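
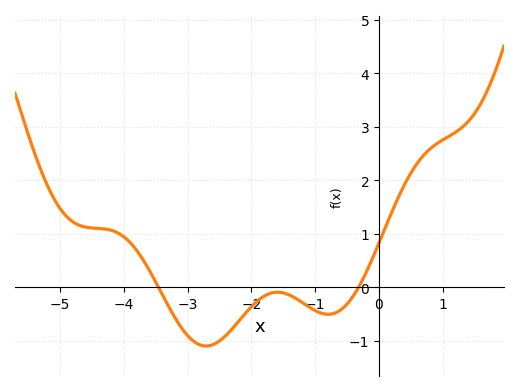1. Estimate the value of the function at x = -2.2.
-0.629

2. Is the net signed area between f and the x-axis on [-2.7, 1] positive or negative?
positive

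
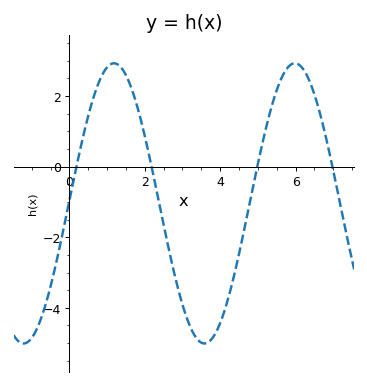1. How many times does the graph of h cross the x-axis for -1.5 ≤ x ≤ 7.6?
4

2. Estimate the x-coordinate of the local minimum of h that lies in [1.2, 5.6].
3.58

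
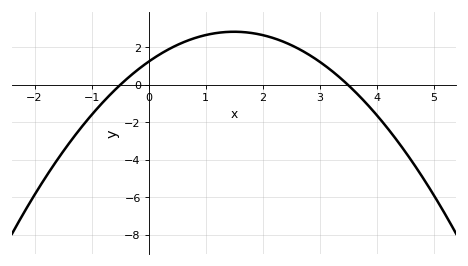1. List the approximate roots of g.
-0.6, 3.4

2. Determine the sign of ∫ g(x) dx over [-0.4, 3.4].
positive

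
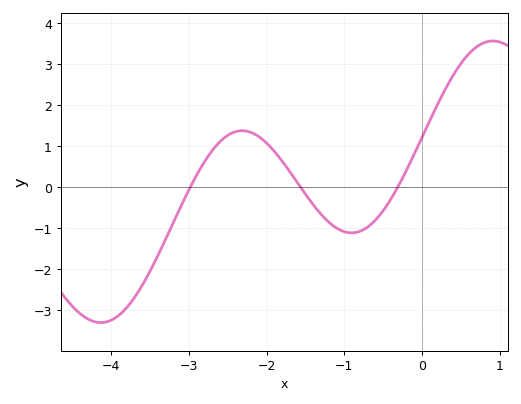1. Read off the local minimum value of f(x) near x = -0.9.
-1.12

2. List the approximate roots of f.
-2.98, -1.56, -0.314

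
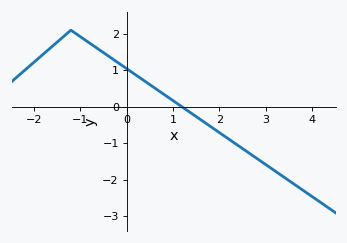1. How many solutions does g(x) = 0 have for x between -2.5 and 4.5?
1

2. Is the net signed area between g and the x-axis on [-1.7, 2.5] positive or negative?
positive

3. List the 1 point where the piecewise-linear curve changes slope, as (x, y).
(-1.2, 2.1)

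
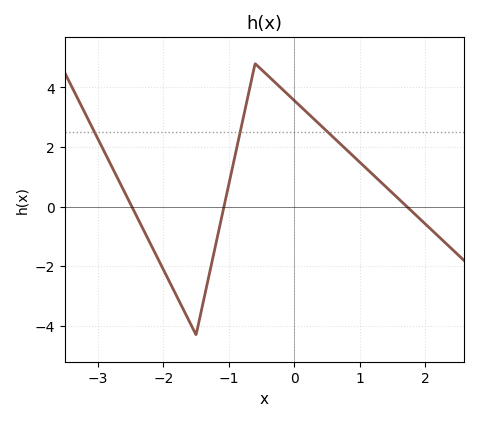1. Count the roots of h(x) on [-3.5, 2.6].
3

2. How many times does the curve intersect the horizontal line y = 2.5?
3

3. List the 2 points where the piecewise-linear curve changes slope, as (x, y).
(-1.5, -4.3); (-0.6, 4.8)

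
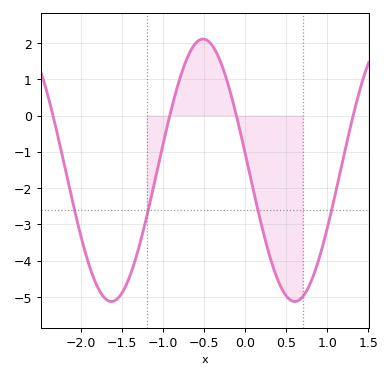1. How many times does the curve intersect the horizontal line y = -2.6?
4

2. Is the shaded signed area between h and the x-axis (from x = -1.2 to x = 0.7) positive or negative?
negative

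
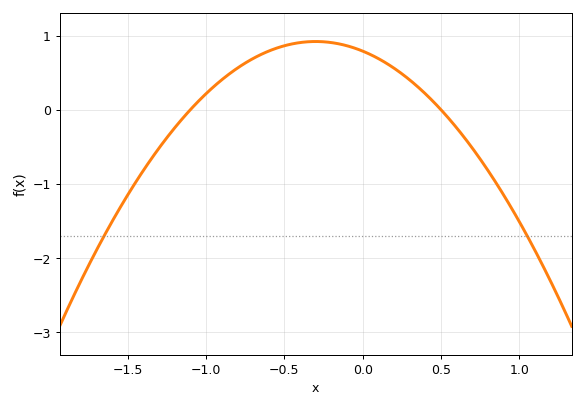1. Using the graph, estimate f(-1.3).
-0.518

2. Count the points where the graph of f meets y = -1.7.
2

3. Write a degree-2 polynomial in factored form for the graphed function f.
y = -1.44(x + 1.1)(x - 0.5)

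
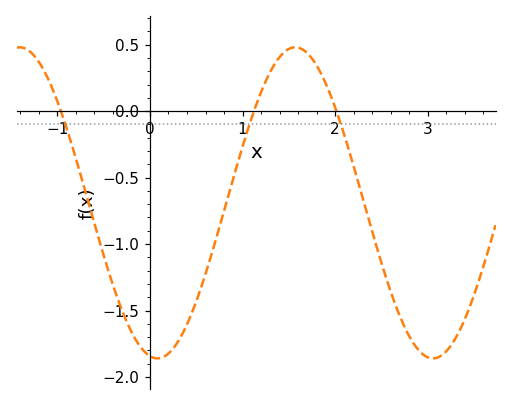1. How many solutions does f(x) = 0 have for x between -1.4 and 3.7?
3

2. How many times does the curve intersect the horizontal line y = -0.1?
3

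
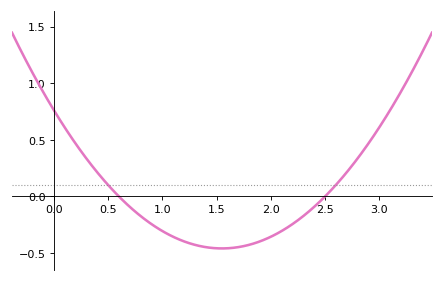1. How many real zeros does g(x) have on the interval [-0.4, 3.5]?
2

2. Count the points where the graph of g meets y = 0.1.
2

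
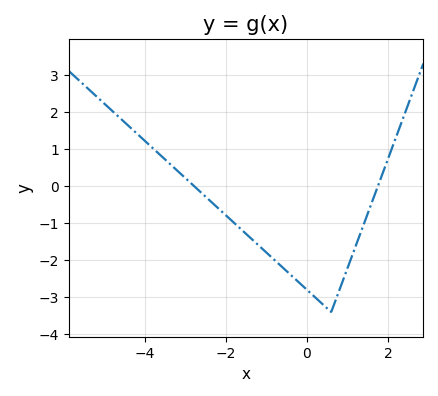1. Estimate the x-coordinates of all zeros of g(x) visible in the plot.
-2.79, 1.75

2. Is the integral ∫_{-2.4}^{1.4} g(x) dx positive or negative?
negative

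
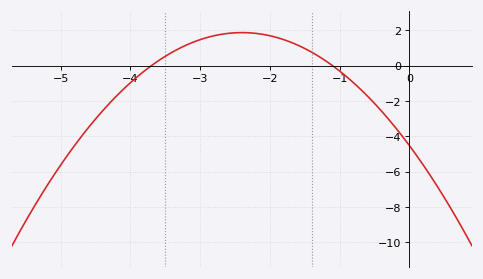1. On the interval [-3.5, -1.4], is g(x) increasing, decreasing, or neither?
neither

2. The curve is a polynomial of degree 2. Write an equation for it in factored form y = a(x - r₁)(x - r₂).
y = -1.11(x + 3.7)(x + 1.1)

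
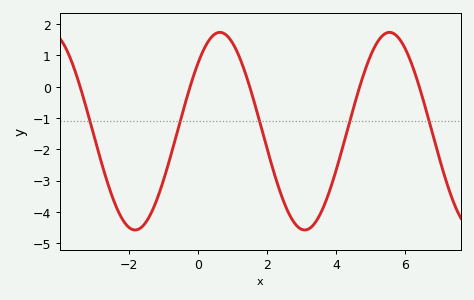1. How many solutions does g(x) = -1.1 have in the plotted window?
5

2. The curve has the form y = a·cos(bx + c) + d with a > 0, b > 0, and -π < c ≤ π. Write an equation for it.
y = 3.16cos(1.3x - 0.82) - 1.42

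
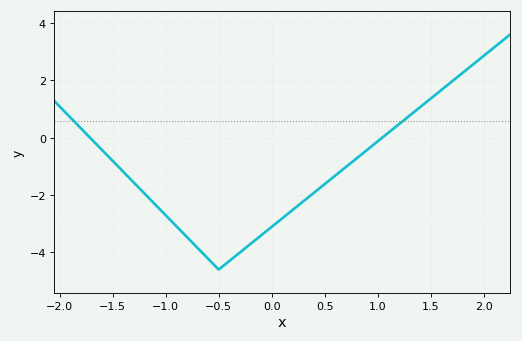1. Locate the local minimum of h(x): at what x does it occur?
-0.5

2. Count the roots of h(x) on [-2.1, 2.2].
2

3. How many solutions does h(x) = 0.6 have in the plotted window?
2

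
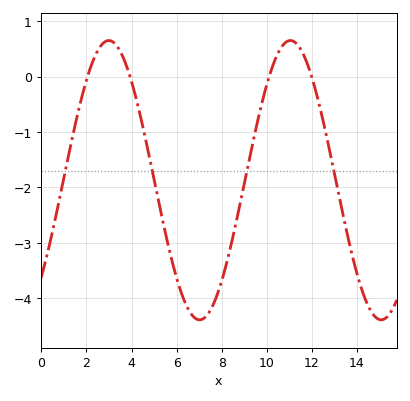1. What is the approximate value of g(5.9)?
-3.49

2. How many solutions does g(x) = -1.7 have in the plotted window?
4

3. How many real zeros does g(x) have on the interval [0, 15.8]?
4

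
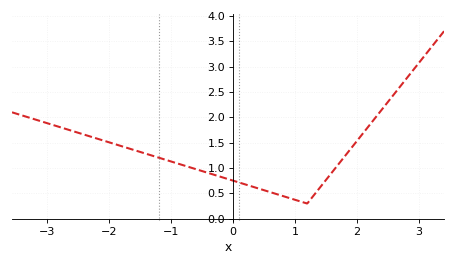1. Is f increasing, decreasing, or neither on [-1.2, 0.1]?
decreasing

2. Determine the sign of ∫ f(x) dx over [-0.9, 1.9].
positive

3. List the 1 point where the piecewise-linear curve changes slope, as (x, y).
(1.2, 0.3)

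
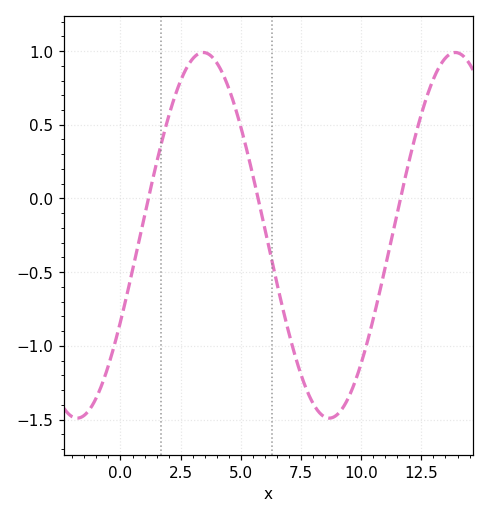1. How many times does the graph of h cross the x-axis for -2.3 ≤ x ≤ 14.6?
3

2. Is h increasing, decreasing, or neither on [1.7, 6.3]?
neither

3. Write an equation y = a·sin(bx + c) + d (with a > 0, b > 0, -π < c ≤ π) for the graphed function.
y = 1.24sin(0.6x - 0.492) - 0.25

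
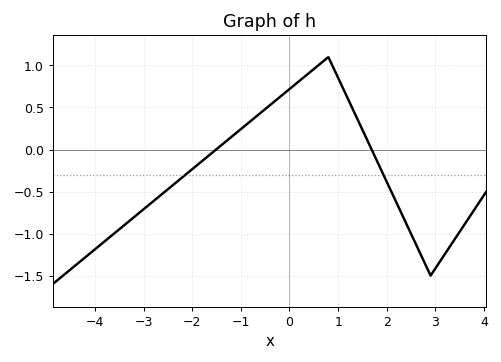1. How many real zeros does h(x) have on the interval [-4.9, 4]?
2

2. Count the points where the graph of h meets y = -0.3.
2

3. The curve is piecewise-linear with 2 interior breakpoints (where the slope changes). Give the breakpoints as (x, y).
(0.8, 1.1); (2.9, -1.5)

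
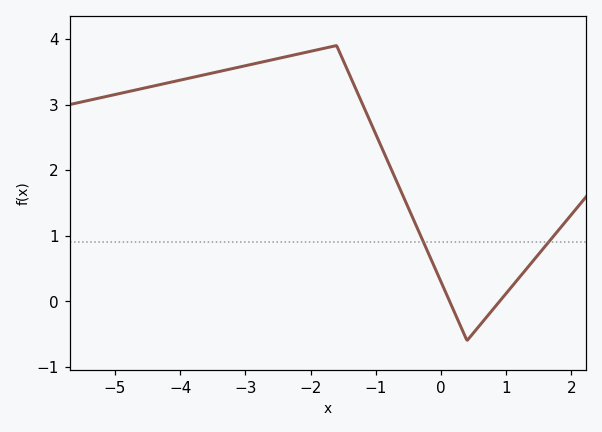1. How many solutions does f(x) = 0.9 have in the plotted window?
2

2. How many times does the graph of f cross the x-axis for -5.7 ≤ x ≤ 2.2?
2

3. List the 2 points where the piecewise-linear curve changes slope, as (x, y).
(-1.6, 3.9); (0.4, -0.6)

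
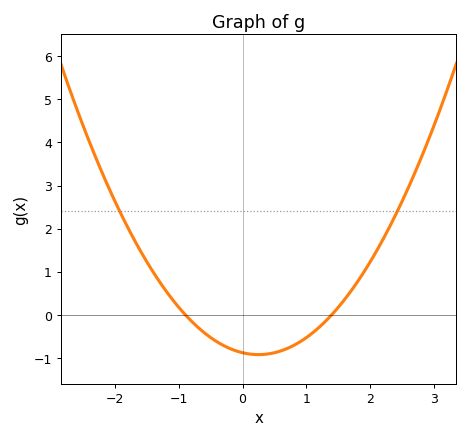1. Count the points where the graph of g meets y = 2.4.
2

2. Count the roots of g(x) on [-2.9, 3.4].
2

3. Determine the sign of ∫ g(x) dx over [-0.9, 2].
negative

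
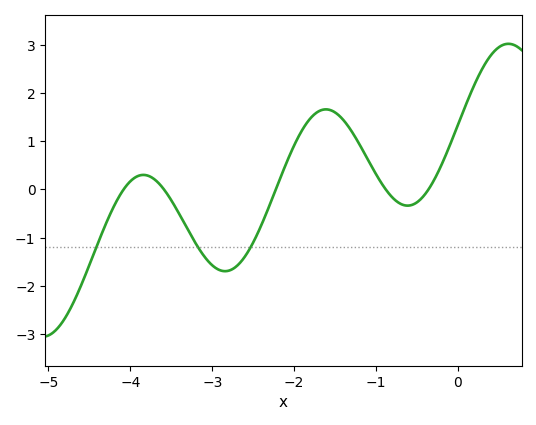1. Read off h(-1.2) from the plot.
0.927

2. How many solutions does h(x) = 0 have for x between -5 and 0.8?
5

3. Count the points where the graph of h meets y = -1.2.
3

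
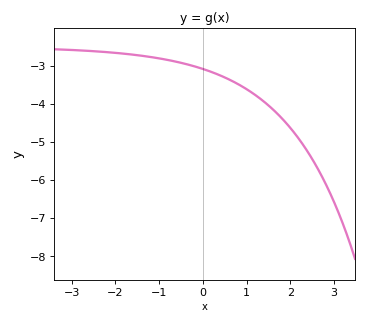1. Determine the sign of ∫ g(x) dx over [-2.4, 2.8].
negative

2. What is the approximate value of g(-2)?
-2.67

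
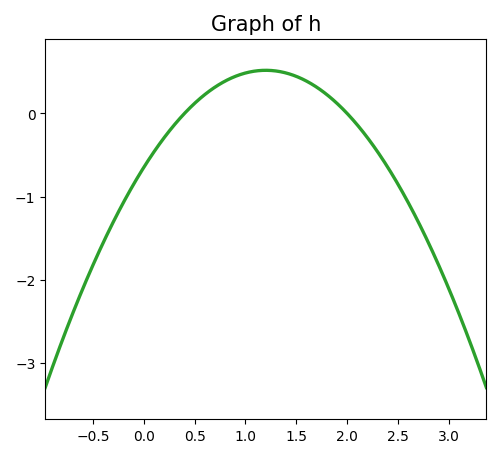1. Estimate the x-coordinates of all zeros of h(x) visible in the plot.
0.4, 2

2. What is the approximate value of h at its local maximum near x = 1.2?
0.518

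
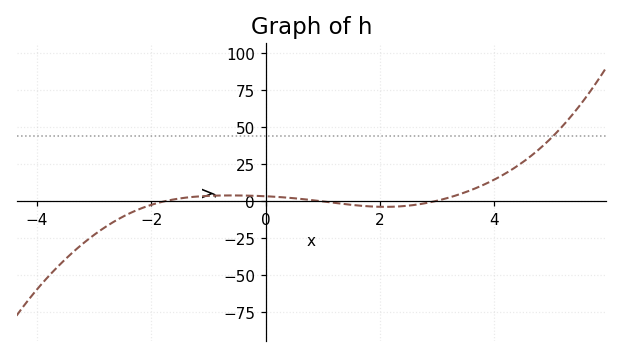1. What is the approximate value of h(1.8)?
-4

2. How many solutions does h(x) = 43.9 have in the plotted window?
1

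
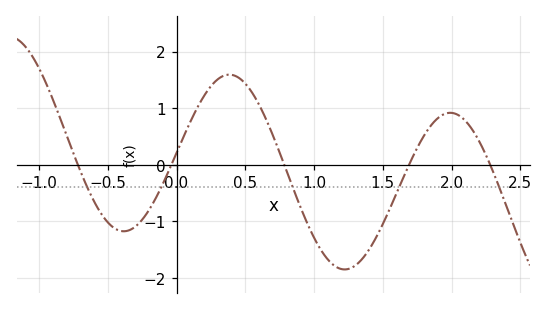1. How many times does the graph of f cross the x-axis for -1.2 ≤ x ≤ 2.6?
5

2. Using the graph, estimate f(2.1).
0.78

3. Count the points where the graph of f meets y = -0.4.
5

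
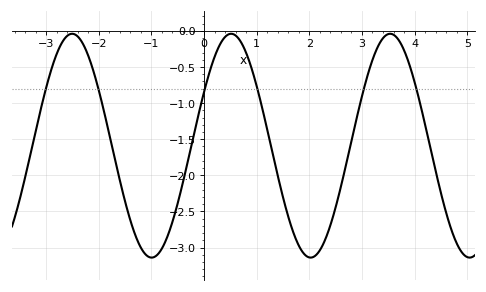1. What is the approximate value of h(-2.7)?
-0.15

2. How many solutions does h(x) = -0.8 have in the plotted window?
6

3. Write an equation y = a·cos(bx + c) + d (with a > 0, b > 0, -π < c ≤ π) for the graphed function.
y = 1.55cos(2.1x - 1.1) - 1.59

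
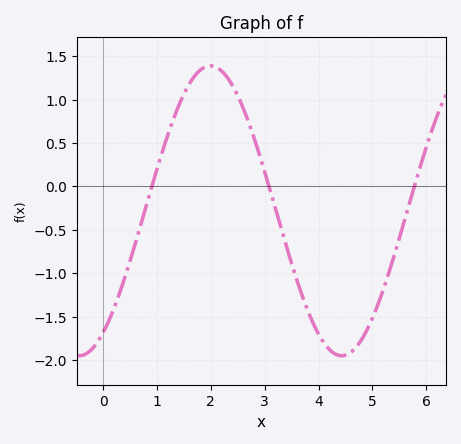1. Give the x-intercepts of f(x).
0.906, 3.08, 5.78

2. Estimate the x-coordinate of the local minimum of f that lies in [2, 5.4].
4.43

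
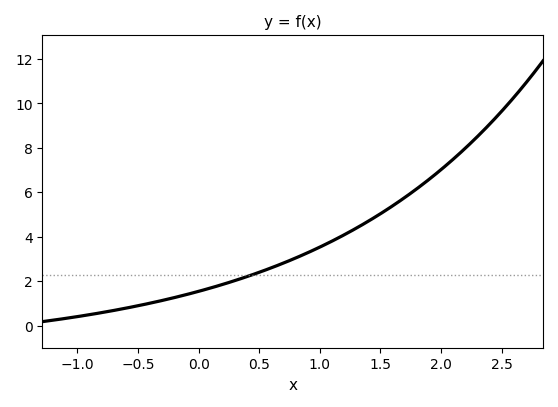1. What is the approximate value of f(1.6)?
5.39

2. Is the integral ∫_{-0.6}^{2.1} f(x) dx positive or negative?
positive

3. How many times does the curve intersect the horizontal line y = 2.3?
1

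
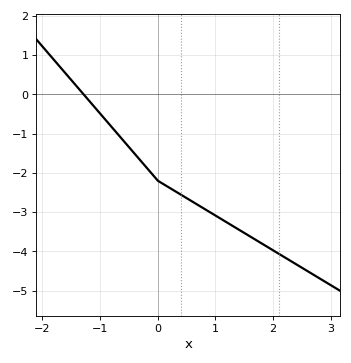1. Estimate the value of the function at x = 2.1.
-4.06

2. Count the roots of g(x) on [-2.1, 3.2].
1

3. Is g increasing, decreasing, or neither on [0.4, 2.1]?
decreasing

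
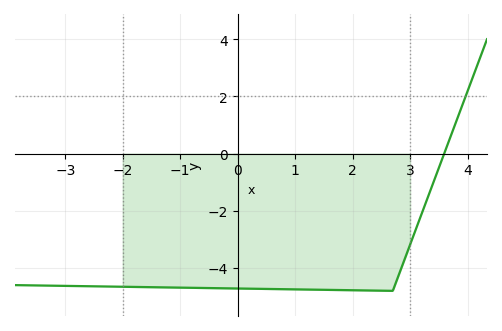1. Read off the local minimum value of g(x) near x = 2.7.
-4.8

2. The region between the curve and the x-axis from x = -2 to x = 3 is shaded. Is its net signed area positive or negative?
negative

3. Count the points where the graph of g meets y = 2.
1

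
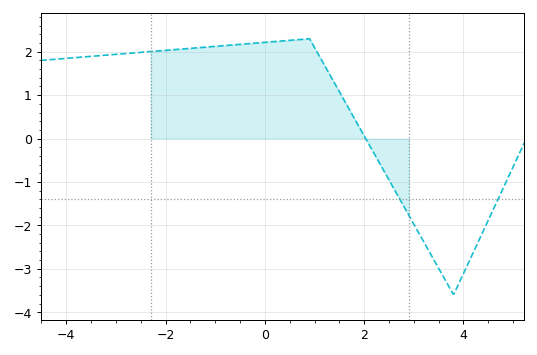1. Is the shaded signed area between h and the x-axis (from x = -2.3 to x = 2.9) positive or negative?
positive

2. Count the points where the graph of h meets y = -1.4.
2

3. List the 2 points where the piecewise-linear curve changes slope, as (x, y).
(0.9, 2.3); (3.8, -3.6)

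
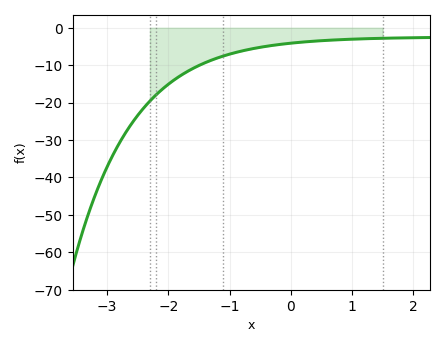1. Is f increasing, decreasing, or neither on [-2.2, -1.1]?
increasing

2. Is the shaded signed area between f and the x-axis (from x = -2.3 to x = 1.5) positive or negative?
negative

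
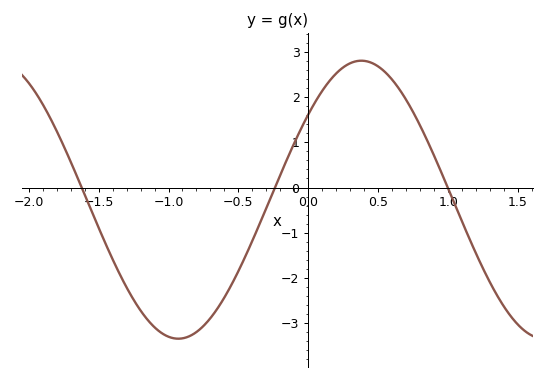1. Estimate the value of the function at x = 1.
-0.021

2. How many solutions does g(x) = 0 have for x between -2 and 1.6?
3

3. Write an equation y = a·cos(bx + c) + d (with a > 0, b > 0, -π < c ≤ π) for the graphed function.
y = 3.08cos(2.4x - 0.91) - 0.27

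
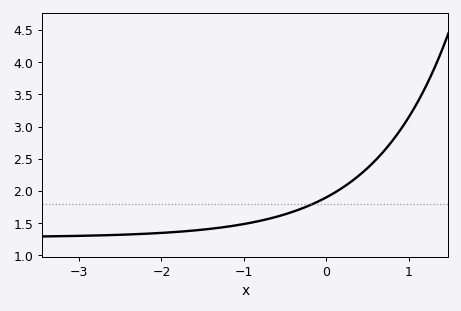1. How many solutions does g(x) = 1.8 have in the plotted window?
1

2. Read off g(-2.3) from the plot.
1.33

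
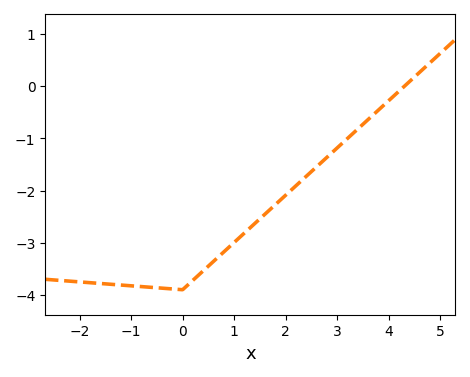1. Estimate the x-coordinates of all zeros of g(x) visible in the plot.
4.3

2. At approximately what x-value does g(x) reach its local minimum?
-0.003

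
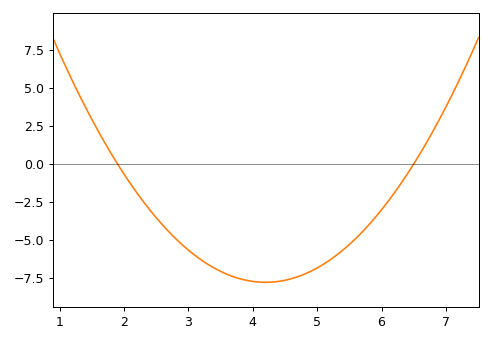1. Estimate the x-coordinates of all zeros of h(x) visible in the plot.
1.9, 6.5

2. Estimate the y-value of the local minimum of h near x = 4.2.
-7.78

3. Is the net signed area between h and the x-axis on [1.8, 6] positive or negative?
negative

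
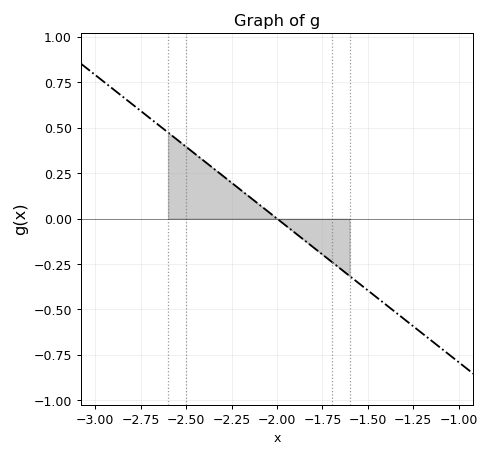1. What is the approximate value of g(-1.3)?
-0.56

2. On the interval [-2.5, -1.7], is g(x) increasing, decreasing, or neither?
decreasing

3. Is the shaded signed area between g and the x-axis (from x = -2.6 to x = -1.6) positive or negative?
positive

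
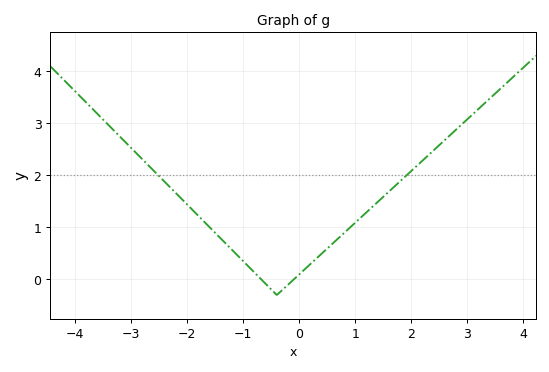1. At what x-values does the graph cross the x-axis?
-0.676, -0.098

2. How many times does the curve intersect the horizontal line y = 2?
2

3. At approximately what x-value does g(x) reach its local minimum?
-0.398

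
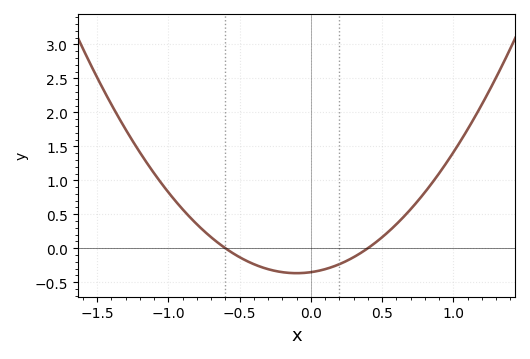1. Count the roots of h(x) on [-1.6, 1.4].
2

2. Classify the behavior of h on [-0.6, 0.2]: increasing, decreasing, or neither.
neither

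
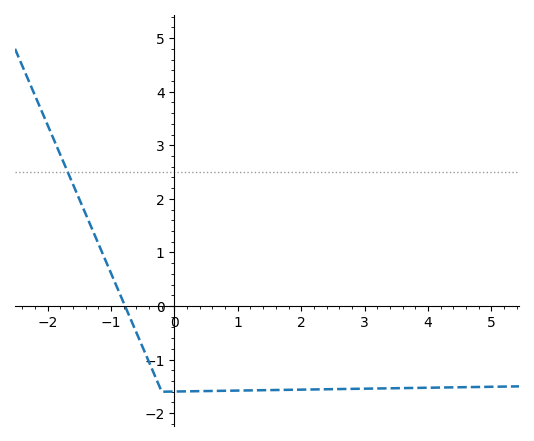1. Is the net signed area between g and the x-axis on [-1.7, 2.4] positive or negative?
negative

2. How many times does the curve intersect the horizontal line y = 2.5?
1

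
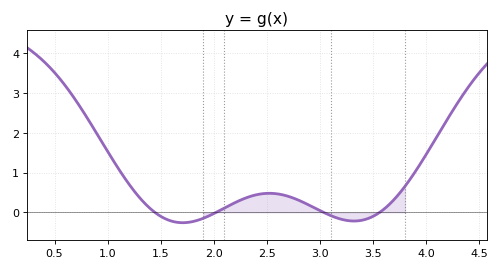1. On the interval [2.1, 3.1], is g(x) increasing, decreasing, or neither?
neither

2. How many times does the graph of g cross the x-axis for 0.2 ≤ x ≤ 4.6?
4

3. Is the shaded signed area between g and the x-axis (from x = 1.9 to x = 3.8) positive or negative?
positive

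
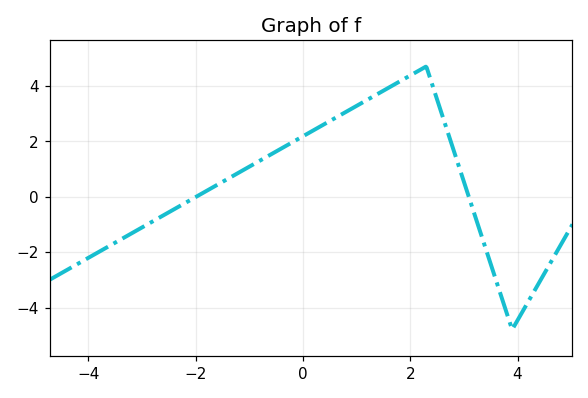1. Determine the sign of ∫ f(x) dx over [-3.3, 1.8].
positive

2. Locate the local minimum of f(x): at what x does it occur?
3.9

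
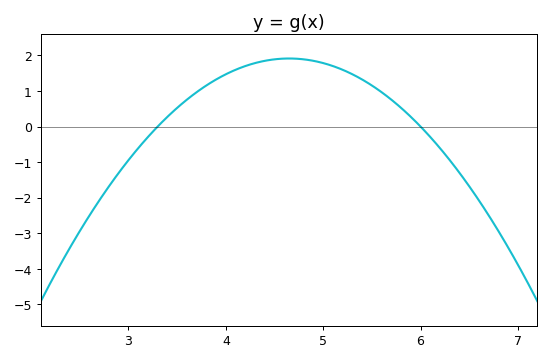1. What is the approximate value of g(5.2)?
1.6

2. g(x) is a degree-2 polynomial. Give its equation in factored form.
y = -1.05(x - 3.3)(x - 6)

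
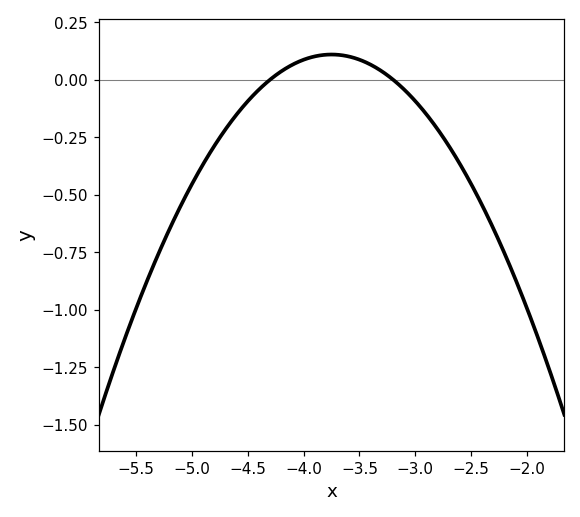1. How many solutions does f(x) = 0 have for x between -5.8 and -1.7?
2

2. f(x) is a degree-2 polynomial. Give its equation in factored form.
y = -0.36(x + 4.3)(x + 3.2)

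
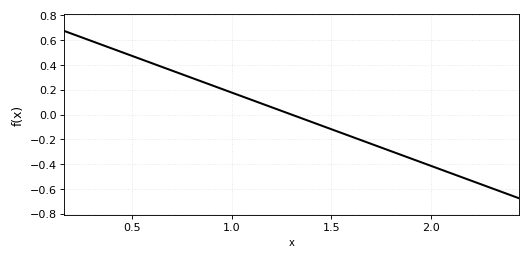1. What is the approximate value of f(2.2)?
-0.54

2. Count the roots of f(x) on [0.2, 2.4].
1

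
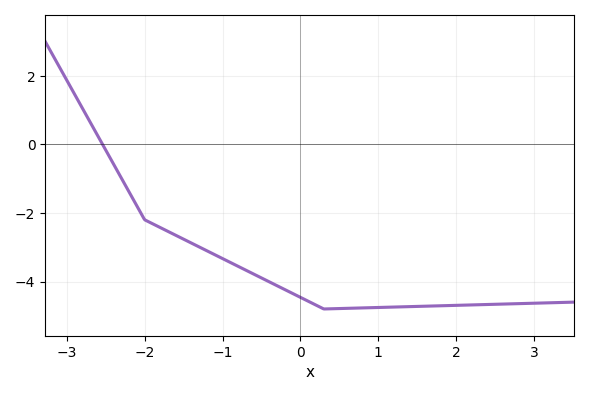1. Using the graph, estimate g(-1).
-3.33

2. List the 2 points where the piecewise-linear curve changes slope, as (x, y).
(-2, -2.2); (0.3, -4.8)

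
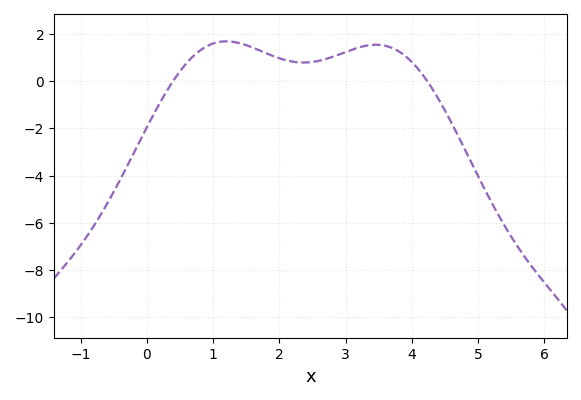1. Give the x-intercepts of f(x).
0.398, 4.23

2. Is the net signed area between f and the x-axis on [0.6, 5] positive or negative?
positive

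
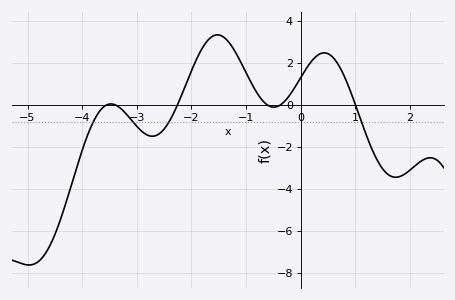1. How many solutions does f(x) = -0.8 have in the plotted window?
4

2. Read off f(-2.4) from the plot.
-0.8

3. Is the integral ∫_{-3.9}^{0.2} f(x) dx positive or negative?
positive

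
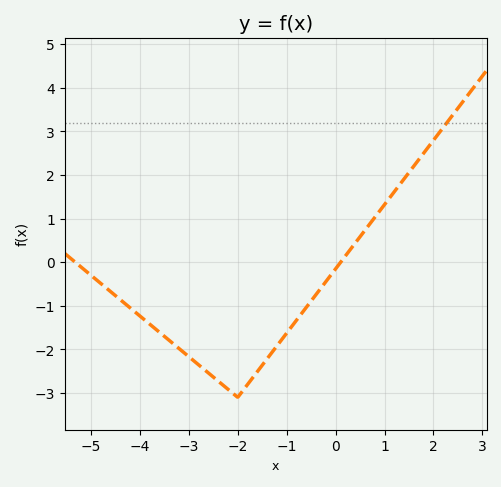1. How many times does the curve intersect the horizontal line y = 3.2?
1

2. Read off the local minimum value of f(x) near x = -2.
-3.1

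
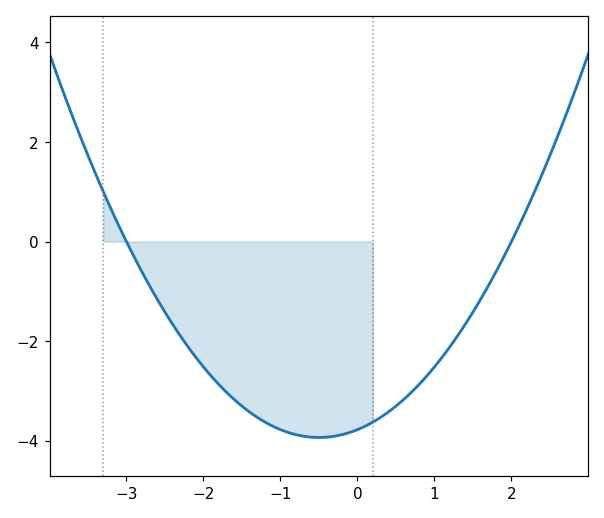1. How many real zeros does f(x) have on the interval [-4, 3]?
2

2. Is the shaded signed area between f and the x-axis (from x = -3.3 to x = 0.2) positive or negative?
negative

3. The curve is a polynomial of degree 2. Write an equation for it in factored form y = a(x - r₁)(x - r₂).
y = 0.63(x + 3)(x - 2)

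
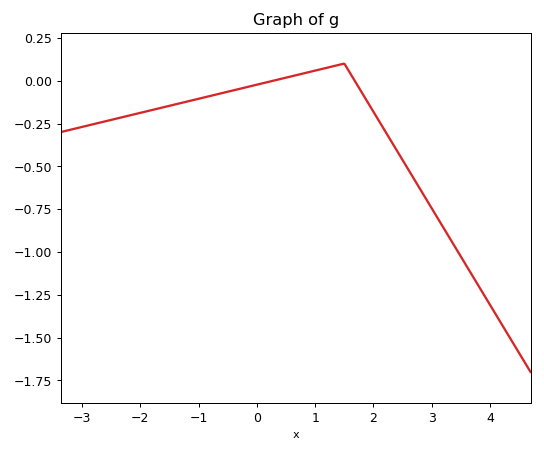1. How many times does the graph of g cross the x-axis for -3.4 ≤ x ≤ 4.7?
2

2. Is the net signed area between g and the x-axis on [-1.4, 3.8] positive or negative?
negative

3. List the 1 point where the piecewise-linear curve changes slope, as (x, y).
(1.5, 0.1)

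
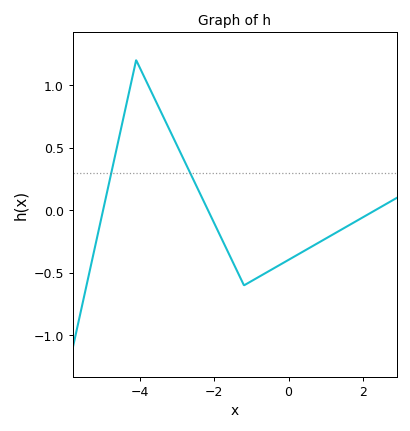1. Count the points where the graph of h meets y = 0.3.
2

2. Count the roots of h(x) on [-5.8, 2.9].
3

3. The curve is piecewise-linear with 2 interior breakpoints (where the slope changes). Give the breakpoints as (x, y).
(-4.1, 1.2); (-1.2, -0.6)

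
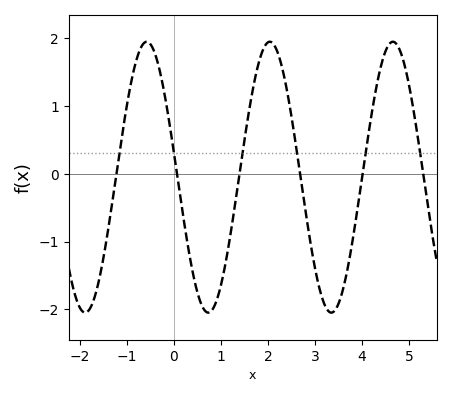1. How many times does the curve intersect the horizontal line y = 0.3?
6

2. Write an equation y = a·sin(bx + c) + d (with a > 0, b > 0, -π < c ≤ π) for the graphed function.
y = 2sin(2.4x + 2.96) - 0.05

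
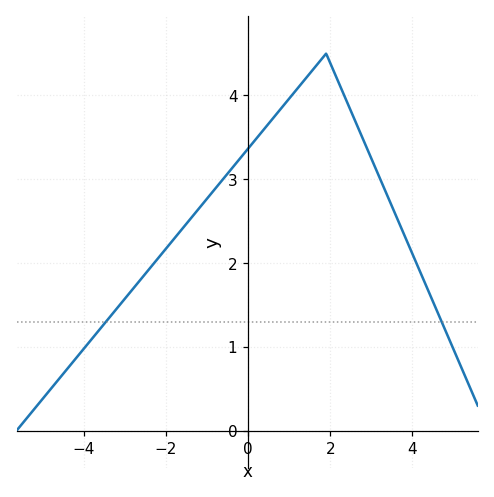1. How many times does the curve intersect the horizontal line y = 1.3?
2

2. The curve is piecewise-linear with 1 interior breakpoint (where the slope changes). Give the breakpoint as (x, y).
(1.9, 4.5)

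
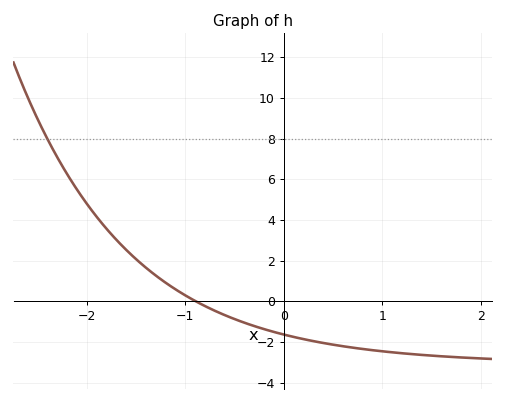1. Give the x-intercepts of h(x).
-0.894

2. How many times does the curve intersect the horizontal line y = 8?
1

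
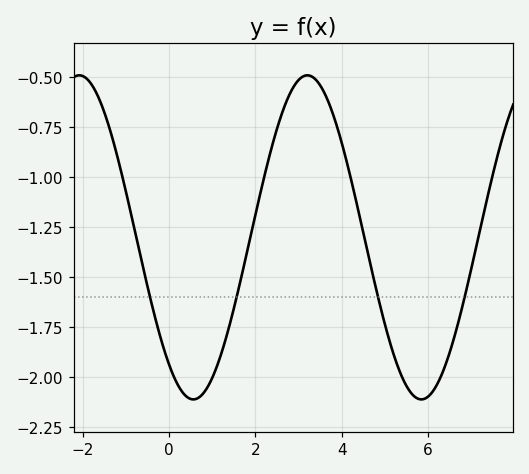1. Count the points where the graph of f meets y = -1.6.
4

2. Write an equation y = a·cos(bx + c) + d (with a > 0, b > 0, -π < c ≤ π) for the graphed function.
y = 0.81cos(1.19x + 2.47) - 1.3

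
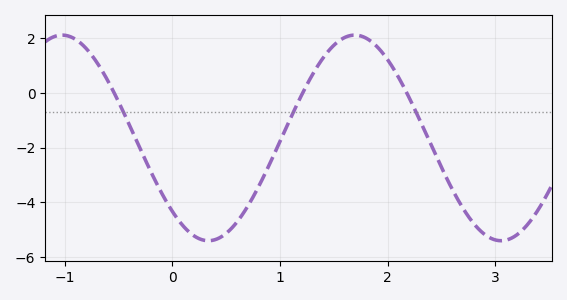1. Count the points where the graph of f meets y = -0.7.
3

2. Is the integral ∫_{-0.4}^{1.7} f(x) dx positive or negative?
negative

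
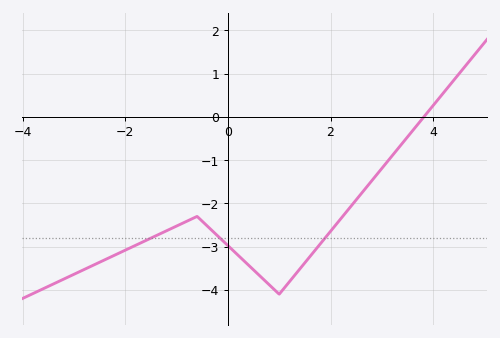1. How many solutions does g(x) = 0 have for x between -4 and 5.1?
1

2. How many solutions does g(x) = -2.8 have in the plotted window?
3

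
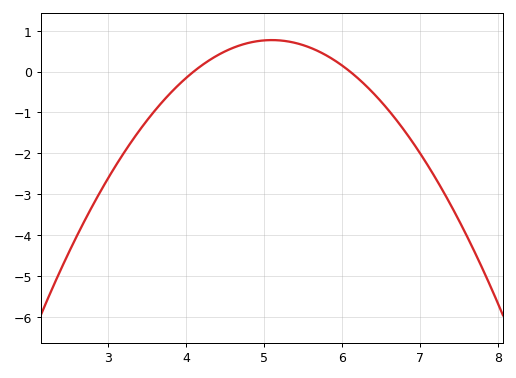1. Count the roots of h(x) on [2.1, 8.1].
2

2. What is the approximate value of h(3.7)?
-0.7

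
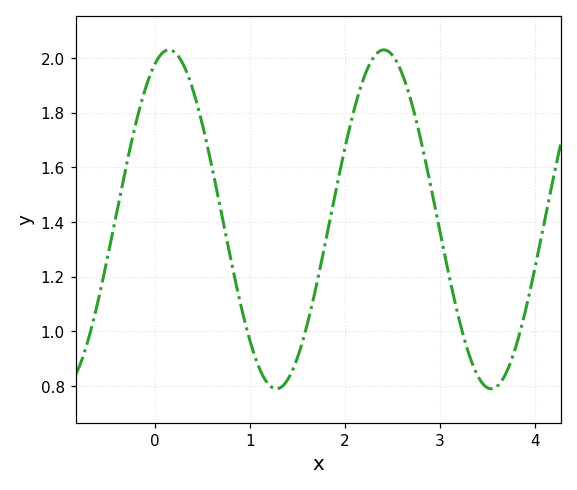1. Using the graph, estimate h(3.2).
1.04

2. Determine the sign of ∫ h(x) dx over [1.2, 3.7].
positive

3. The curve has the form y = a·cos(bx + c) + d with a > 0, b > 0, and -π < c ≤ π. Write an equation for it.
y = 0.62cos(2.78x - 0.41) + 1.41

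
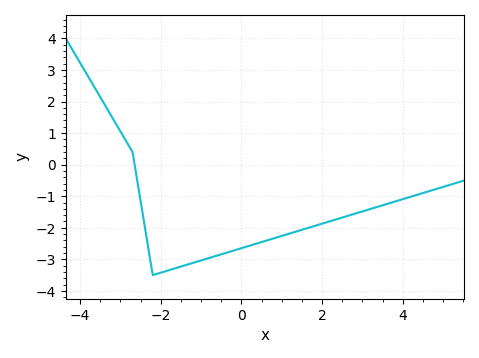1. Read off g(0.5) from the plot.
-2.5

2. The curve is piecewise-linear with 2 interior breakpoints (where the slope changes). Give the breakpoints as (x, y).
(-2.7, 0.4); (-2.2, -3.5)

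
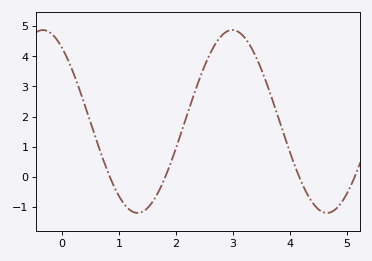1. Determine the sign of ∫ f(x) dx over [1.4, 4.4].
positive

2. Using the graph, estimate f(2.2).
2.07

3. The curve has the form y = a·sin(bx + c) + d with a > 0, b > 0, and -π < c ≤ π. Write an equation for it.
y = 3.03sin(1.89x + 2.2) + 1.84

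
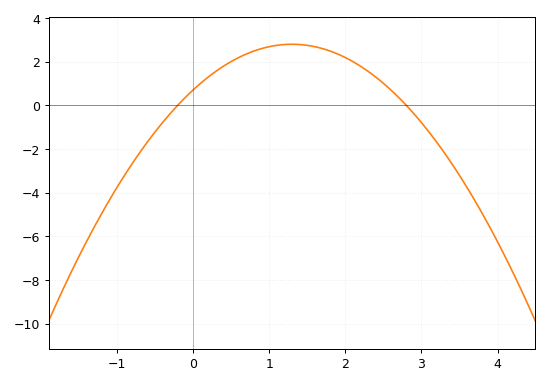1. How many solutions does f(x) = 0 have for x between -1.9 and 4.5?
2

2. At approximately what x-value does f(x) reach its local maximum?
1.3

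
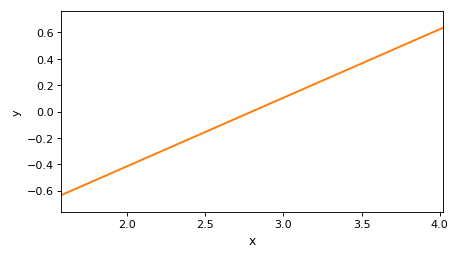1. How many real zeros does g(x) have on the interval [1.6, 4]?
1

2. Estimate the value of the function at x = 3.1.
0.156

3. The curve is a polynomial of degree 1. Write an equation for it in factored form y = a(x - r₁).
y = 0.52(x - 2.8)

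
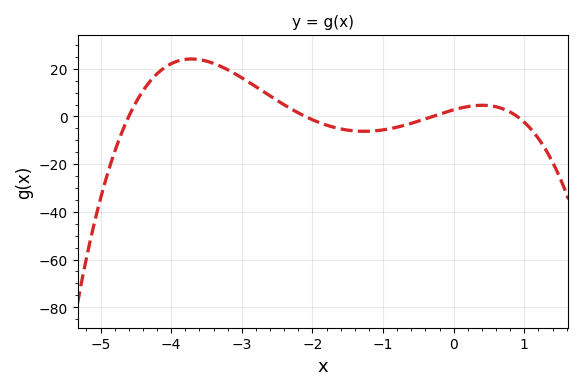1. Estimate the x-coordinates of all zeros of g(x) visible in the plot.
-4.6, -2.1, -0.3, 0.9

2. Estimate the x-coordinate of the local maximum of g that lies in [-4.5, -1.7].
-3.71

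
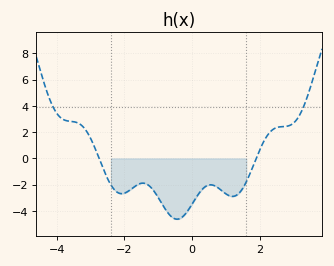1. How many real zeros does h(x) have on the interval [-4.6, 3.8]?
2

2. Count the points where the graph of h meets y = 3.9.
2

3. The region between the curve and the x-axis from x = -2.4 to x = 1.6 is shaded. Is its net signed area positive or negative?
negative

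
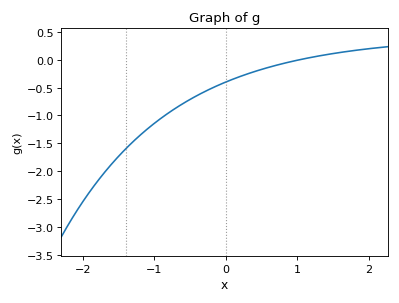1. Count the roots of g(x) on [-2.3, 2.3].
1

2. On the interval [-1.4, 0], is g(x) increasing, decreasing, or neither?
increasing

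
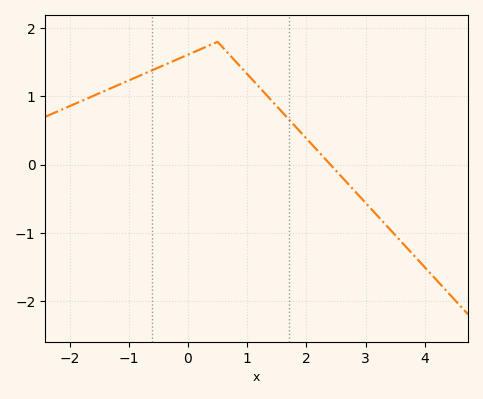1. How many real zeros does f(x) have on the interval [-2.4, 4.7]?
1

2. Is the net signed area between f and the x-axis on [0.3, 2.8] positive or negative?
positive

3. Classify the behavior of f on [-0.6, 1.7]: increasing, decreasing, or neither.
neither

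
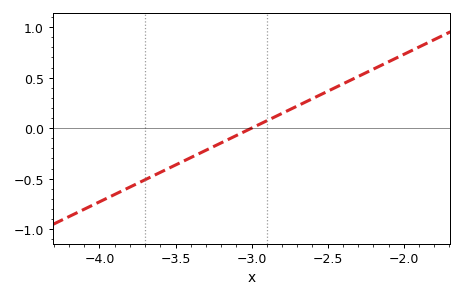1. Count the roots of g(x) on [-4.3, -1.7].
1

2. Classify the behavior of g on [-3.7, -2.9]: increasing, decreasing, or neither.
increasing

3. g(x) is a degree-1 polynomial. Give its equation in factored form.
y = 0.73(x + 3)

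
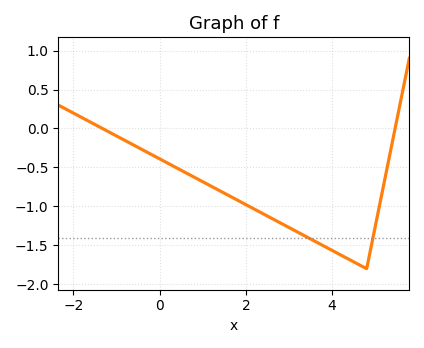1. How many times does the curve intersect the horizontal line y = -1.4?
2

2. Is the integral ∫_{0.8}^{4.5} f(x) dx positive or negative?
negative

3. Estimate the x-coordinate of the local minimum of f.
4.8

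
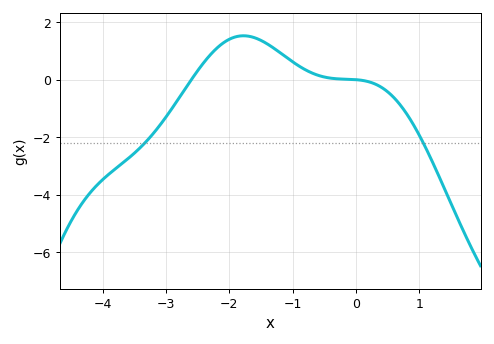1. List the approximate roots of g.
-2.6, 0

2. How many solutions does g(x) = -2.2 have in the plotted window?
2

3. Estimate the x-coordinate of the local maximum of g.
-1.77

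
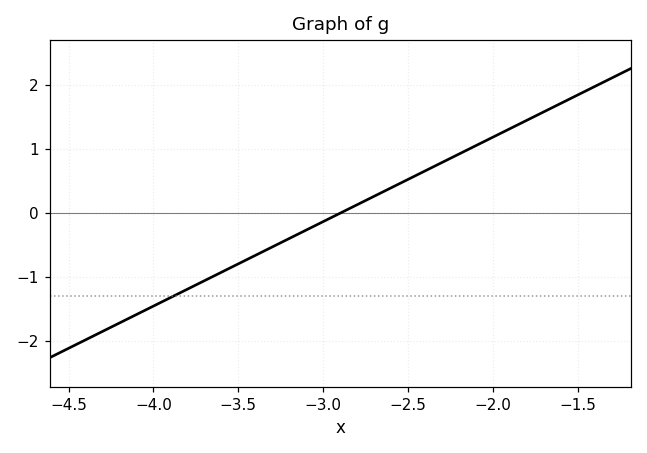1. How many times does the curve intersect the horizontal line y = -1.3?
1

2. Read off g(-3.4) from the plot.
-0.7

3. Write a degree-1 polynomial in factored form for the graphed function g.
y = 1.32(x + 2.9)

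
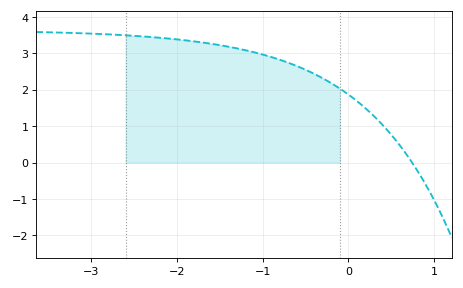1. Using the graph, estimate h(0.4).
1.03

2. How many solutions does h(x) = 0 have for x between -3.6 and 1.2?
1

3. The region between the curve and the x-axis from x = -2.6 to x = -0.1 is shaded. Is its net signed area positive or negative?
positive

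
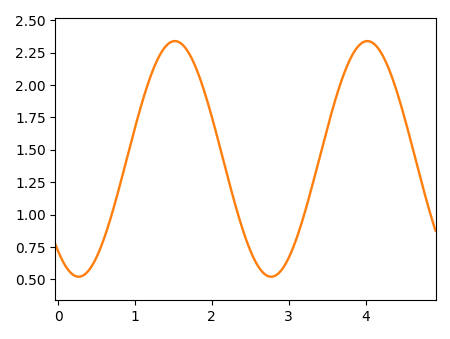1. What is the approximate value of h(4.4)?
1.96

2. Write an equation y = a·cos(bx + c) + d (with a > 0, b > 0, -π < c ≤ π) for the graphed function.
y = 0.91cos(2.51x + 2.47) + 1.43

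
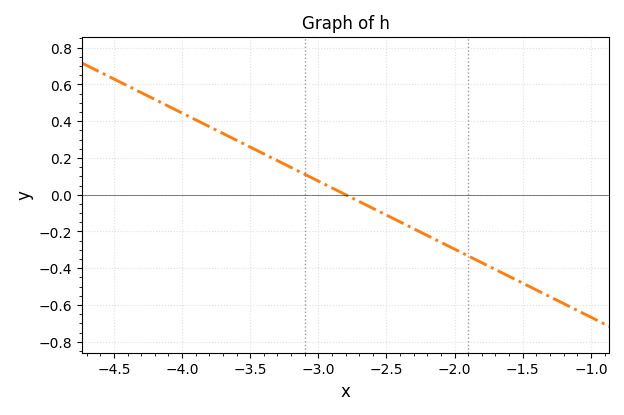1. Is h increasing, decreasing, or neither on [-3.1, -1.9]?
decreasing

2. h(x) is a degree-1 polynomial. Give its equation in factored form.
y = -0.37(x + 2.8)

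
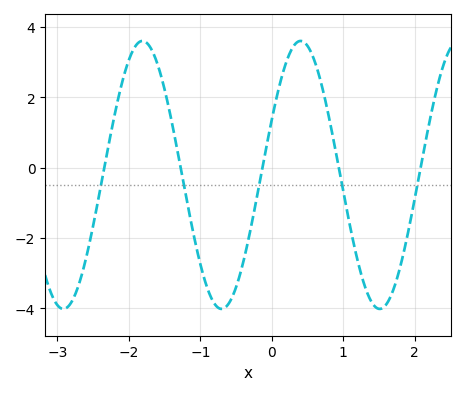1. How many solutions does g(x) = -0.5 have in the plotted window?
5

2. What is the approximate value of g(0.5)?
3.45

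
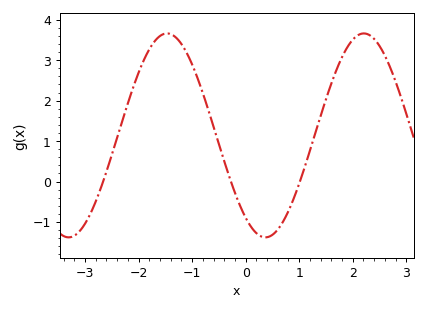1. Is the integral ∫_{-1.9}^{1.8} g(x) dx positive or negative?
positive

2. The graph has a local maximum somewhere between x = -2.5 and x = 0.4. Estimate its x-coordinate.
-1.5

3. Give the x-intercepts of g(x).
-2.7, -0.3, 1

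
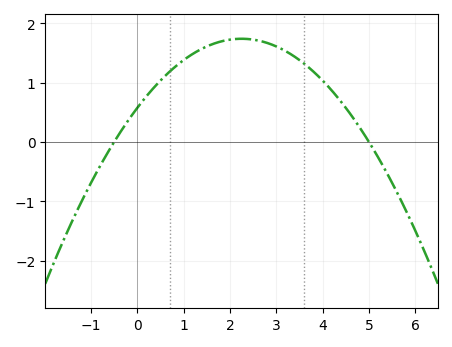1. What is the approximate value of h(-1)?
-0.7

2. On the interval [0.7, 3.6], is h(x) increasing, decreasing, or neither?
neither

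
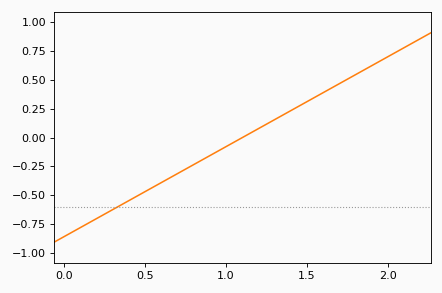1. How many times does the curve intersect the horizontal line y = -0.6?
1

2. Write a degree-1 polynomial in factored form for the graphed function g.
y = 0.78(x - 1.1)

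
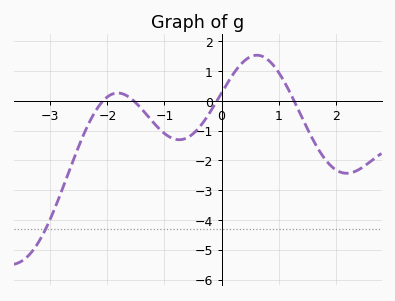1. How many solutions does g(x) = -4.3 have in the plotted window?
1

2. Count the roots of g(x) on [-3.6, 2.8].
4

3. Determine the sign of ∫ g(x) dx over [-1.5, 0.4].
negative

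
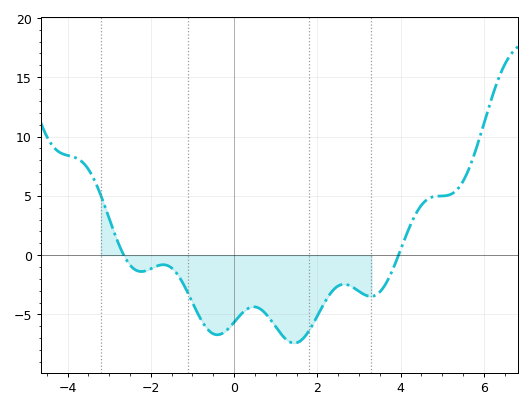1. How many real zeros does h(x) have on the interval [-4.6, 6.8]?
2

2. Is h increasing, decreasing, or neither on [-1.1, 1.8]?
neither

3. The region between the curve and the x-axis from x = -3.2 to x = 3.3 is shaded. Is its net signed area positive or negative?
negative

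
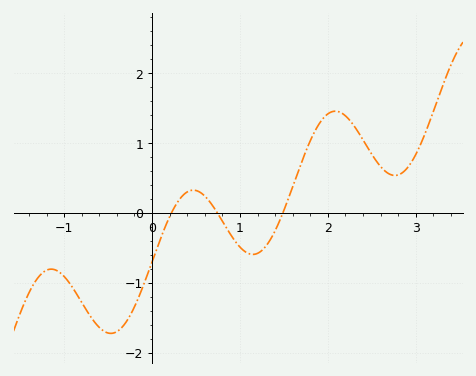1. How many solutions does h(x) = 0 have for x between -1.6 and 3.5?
3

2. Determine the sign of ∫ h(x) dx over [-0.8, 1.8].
negative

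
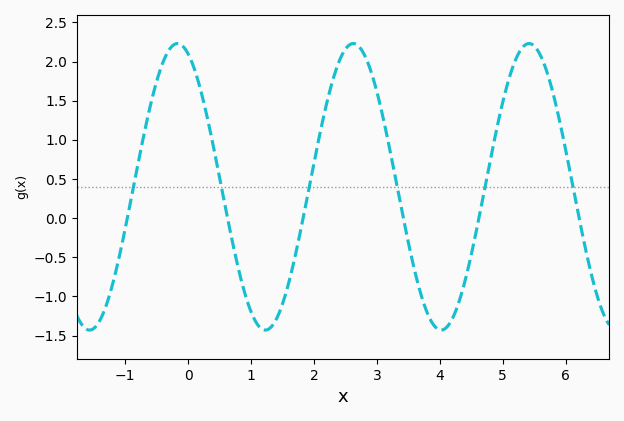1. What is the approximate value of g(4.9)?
1.13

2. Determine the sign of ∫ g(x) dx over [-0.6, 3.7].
positive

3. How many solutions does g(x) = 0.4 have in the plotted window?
6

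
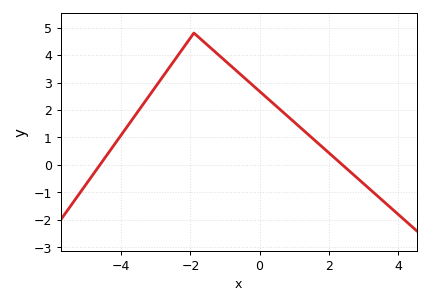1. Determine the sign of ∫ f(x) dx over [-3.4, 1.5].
positive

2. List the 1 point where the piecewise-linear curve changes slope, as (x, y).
(-1.9, 4.8)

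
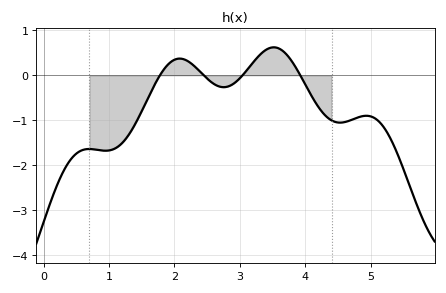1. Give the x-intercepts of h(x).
1.78, 2.45, 3.04, 3.92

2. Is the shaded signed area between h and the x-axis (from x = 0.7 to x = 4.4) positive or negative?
negative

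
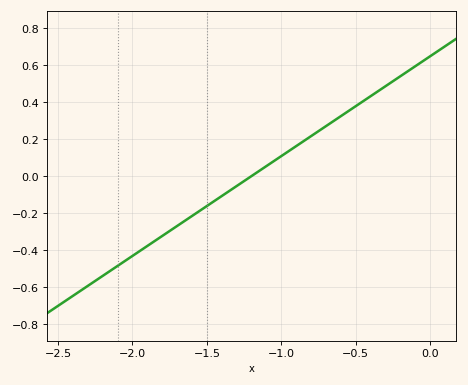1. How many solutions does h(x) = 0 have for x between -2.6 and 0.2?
1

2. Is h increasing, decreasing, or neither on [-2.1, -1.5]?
increasing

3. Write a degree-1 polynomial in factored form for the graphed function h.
y = 0.54(x + 1.2)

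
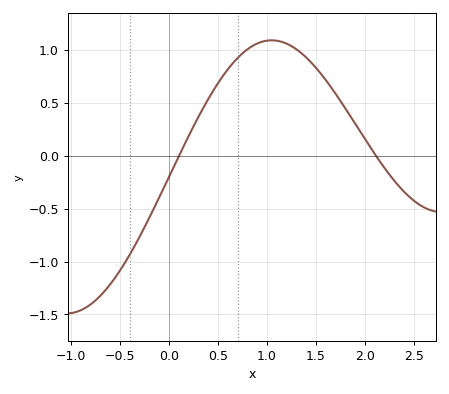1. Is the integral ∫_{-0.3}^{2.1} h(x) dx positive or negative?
positive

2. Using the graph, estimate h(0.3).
0.35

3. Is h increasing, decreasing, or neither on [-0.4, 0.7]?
increasing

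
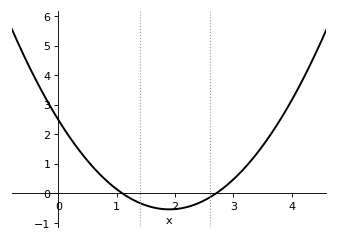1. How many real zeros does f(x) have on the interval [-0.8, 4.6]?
2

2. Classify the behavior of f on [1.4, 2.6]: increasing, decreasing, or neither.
neither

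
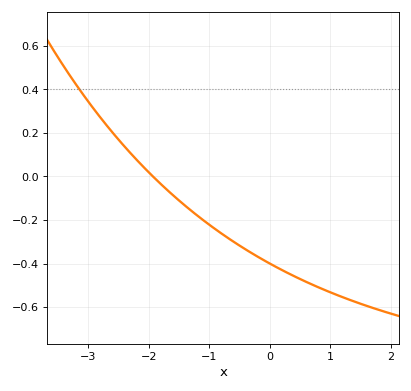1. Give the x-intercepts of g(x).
-1.9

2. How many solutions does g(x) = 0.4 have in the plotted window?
1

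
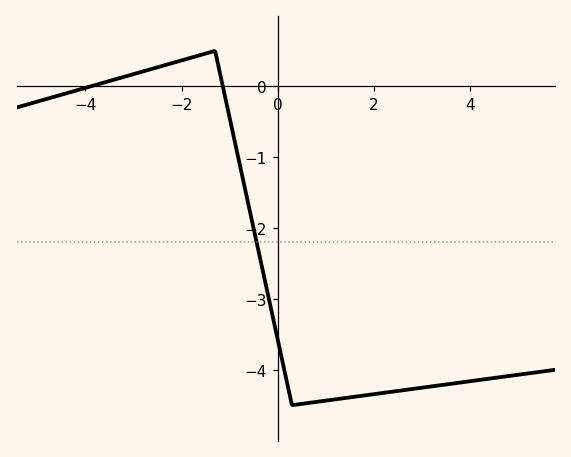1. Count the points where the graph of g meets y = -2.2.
1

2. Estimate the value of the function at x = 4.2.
-4.1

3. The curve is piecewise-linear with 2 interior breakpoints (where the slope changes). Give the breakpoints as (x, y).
(-1.3, 0.5); (0.3, -4.5)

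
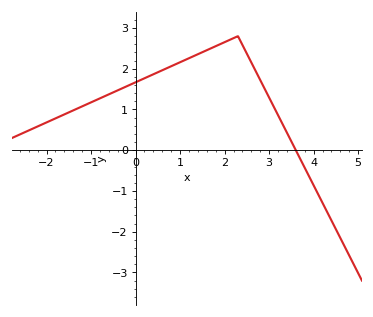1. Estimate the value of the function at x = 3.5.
0.214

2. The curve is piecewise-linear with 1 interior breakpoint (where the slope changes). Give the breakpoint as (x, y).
(2.3, 2.8)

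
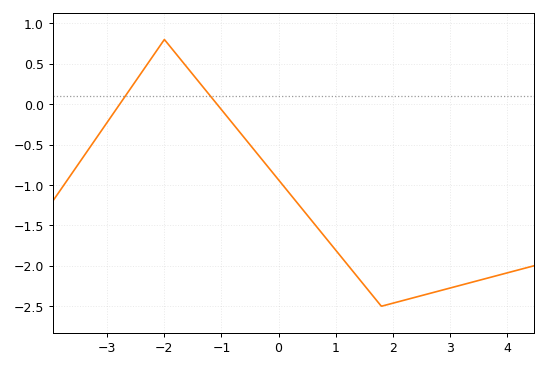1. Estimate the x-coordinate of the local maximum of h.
-2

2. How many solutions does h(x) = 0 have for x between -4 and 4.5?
2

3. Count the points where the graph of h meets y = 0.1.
2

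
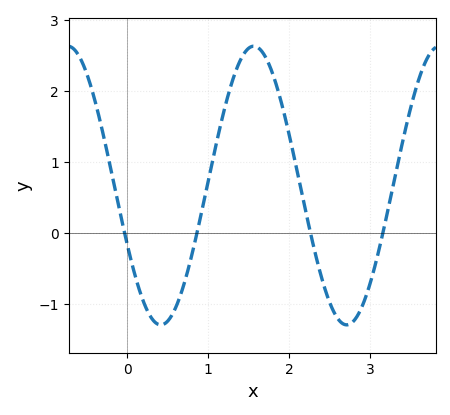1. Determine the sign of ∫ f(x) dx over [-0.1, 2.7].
positive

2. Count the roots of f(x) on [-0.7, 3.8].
4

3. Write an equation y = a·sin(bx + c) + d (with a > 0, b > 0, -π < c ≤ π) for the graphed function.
y = 1.96sin(2.74x - 2.71) + 0.67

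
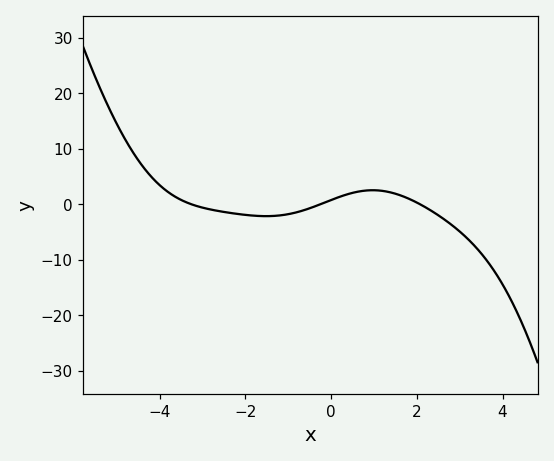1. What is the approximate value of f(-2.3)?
-2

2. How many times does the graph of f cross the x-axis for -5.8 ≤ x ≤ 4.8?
3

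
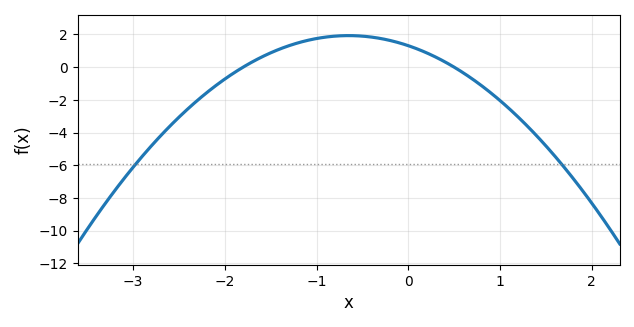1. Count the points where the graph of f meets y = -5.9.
2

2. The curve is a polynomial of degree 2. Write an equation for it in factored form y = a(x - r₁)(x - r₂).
y = -1.46(x + 1.8)(x - 0.5)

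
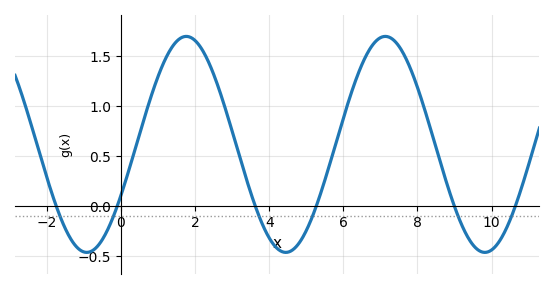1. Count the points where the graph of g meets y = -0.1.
6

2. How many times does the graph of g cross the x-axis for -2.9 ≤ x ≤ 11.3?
6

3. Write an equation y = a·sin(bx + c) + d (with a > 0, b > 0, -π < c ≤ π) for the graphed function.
y = 1.08sin(1.17x - 0.492) + 0.62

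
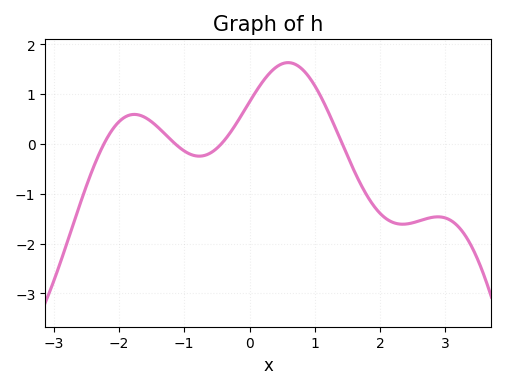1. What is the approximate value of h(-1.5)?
0.446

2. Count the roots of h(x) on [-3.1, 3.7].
4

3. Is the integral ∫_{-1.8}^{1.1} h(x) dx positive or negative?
positive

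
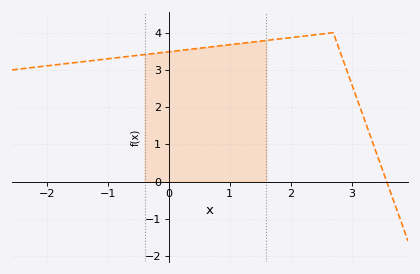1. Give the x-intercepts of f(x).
3.6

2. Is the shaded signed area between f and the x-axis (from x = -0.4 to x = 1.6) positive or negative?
positive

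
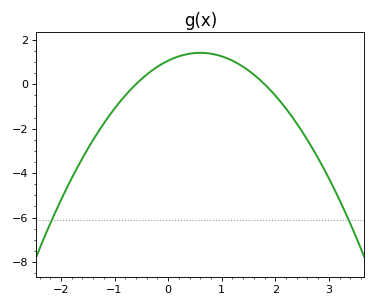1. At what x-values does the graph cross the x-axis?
-0.6, 1.8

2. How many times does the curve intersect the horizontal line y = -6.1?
2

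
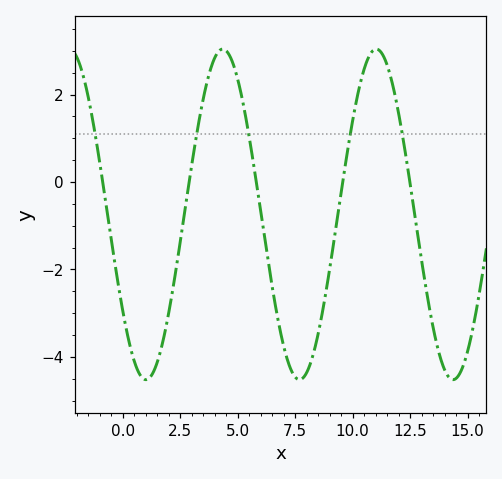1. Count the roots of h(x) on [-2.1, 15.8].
5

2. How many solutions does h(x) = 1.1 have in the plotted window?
5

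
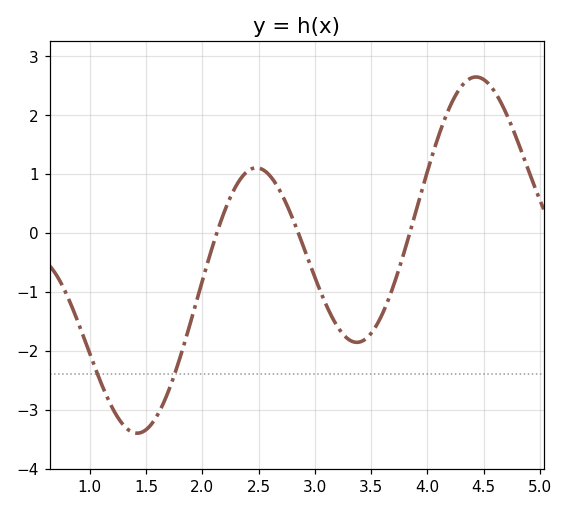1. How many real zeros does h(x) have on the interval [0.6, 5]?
3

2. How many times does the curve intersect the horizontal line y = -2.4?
2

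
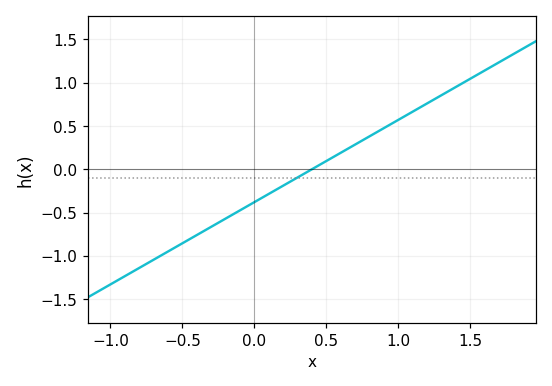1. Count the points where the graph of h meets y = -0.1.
1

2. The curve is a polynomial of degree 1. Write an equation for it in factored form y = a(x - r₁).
y = 0.95(x - 0.4)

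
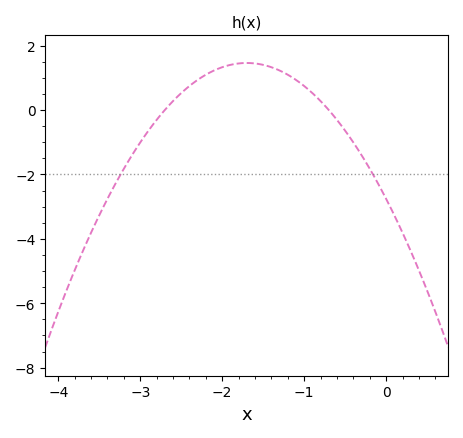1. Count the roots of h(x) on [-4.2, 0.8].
2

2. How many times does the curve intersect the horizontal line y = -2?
2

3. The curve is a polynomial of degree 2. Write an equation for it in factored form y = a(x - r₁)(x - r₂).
y = -1.46(x + 2.7)(x + 0.7)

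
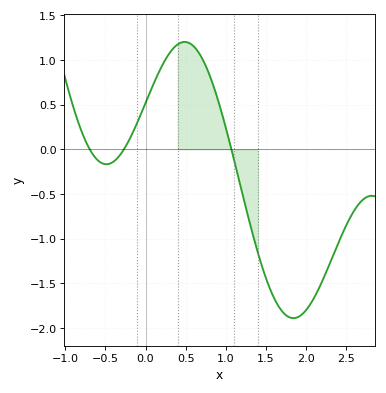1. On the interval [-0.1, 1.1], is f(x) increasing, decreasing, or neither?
neither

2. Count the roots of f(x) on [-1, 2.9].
3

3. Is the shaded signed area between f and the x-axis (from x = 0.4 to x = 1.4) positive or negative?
positive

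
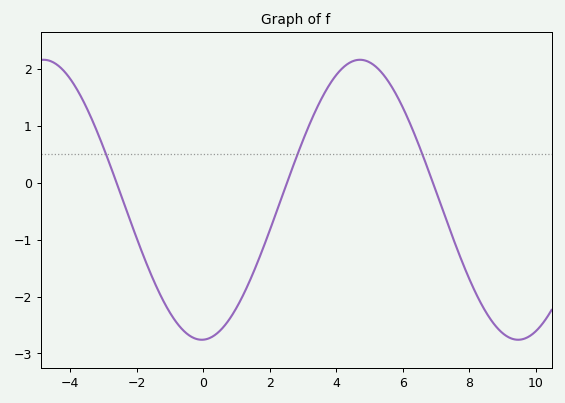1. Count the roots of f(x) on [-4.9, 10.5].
3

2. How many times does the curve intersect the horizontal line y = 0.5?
3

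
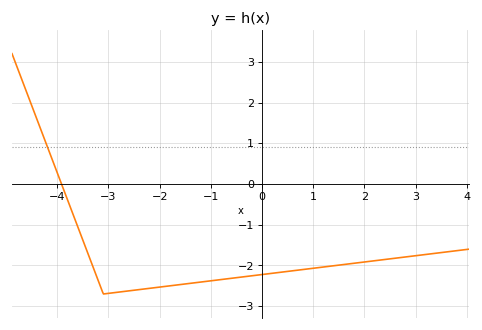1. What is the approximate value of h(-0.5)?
-2.3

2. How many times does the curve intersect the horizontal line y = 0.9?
1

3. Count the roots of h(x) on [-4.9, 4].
1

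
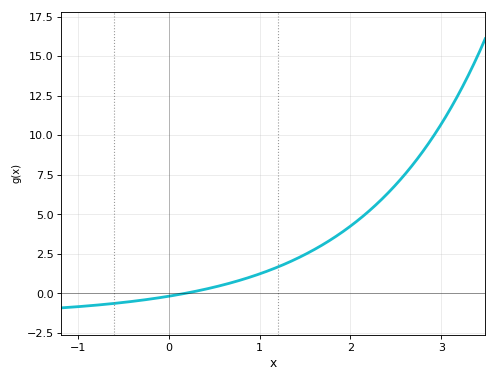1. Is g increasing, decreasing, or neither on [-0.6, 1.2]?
increasing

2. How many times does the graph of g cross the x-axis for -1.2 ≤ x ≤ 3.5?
1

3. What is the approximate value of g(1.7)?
3.09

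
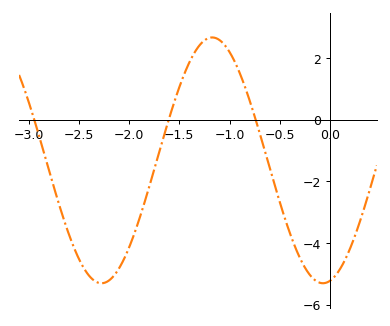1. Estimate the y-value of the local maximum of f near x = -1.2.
2.6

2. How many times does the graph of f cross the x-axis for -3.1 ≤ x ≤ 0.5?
3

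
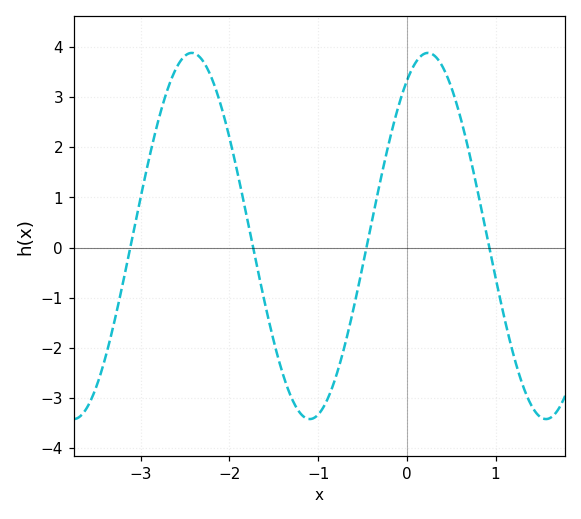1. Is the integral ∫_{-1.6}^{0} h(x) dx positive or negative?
negative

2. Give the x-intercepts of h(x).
-3.1, -1.7, -0.5, 0.9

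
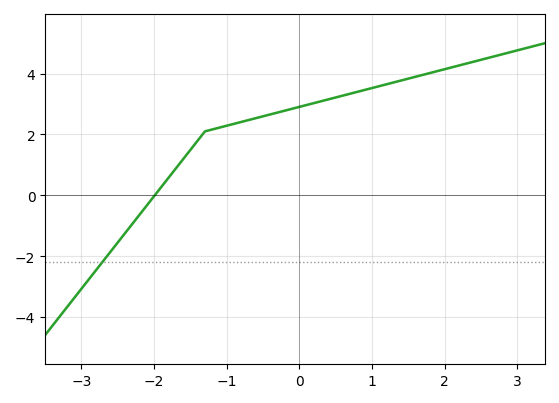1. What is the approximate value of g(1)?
3.6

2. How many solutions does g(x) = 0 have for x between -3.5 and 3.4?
1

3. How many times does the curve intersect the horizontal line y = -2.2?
1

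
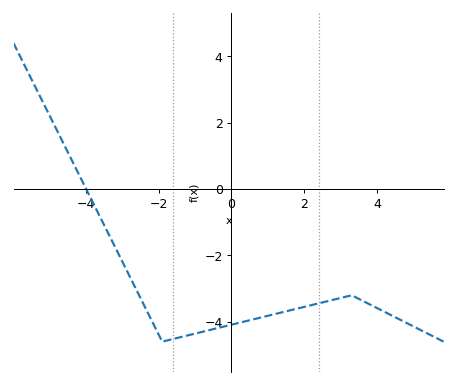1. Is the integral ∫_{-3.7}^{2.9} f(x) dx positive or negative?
negative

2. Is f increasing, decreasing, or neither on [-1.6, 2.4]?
increasing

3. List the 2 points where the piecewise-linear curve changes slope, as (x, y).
(-1.9, -4.6); (3.3, -3.2)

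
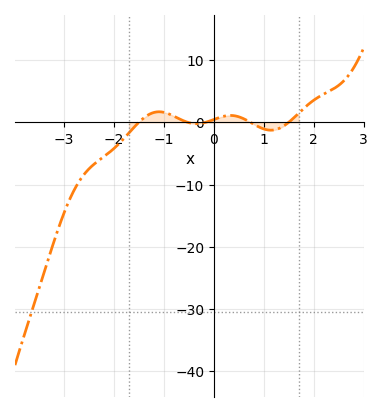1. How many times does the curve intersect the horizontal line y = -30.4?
1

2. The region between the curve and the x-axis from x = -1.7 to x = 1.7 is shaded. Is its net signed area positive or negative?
positive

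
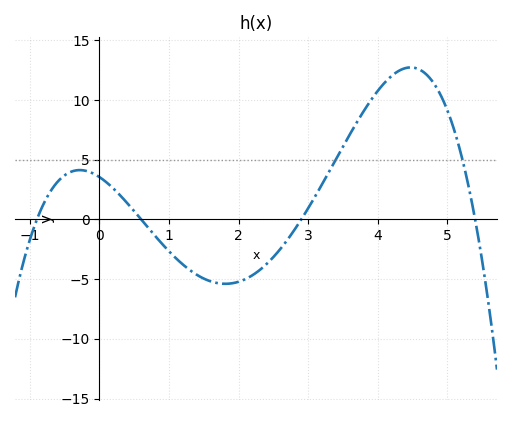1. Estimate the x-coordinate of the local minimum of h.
1.8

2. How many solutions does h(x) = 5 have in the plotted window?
2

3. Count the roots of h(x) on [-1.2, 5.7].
4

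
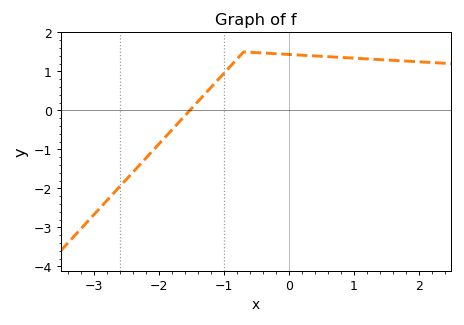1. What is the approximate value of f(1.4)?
1.3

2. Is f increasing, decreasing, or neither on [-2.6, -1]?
increasing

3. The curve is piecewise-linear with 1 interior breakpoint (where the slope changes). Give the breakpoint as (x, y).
(-0.7, 1.5)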